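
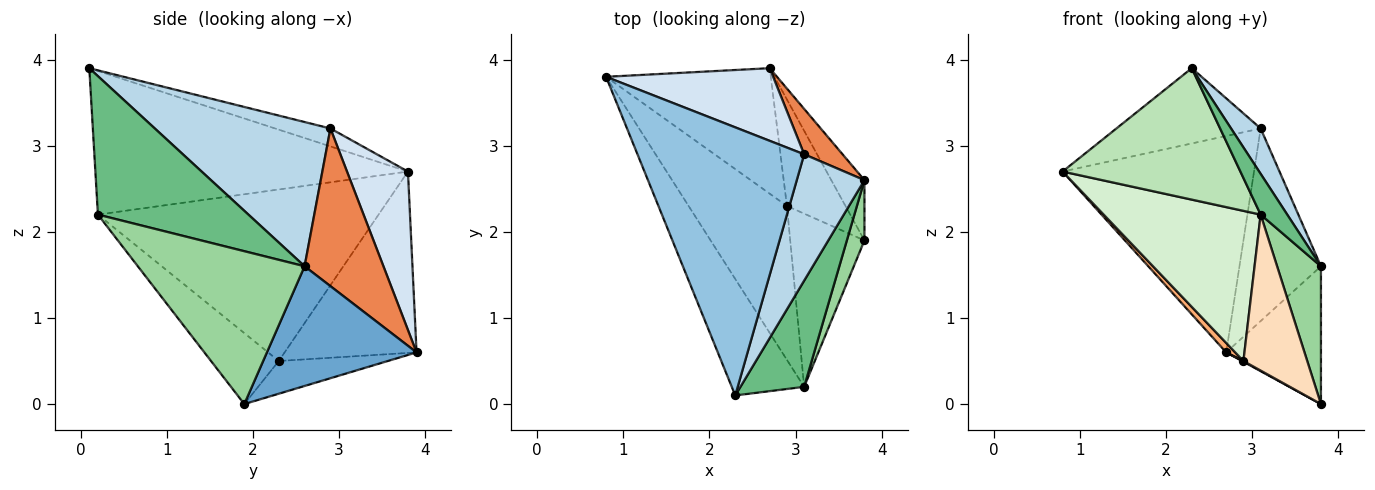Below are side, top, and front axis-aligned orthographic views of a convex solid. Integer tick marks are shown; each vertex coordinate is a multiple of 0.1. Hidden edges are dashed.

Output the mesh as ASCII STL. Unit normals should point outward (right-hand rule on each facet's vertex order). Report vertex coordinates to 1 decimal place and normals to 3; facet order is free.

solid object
 facet normal 0.823 0.521 -0.228
  outer loop
   vertex 2.7 3.9 0.6
   vertex 3.8 2.6 1.6
   vertex 3.8 1.9 0.0
  endloop
 endfacet
 facet normal -0.103 0.269 0.958
  outer loop
   vertex 3.1 2.9 3.2
   vertex 0.8 3.8 2.7
   vertex 2.3 0.1 3.9
  endloop
 endfacet
 facet normal 0.895 -0.151 0.420
  outer loop
   vertex 3.1 2.9 3.2
   vertex 2.3 0.1 3.9
   vertex 3.8 2.6 1.6
  endloop
 endfacet
 facet normal 0.289 0.908 0.305
  outer loop
   vertex 3.1 2.9 3.2
   vertex 2.7 3.9 0.6
   vertex 0.8 3.8 2.7
  endloop
 endfacet
 facet normal 0.686 0.709 0.167
  outer loop
   vertex 3.1 2.9 3.2
   vertex 3.8 2.6 1.6
   vertex 2.7 3.9 0.6
  endloop
 endfacet
 facet normal -0.739 -0.050 -0.671
  outer loop
   vertex 2.9 2.3 0.5
   vertex 0.8 3.8 2.7
   vertex 2.7 3.9 0.6
  endloop
 endfacet
 facet normal -0.488 -0.006 -0.873
  outer loop
   vertex 2.9 2.3 0.5
   vertex 2.7 3.9 0.6
   vertex 3.8 1.9 0.0
  endloop
 endfacet
 facet normal -0.579 -0.546 -0.606
  outer loop
   vertex 3.1 0.2 2.2
   vertex 2.9 2.3 0.5
   vertex 3.8 1.9 0.0
  endloop
 endfacet
 facet normal 0.897 -0.158 0.413
  outer loop
   vertex 3.1 0.2 2.2
   vertex 3.8 2.6 1.6
   vertex 2.3 0.1 3.9
  endloop
 endfacet
 facet normal 0.961 -0.253 0.111
  outer loop
   vertex 3.1 0.2 2.2
   vertex 3.8 1.9 0.0
   vertex 3.8 2.6 1.6
  endloop
 endfacet
 facet normal -0.796 -0.453 -0.401
  outer loop
   vertex 3.1 0.2 2.2
   vertex 2.3 0.1 3.9
   vertex 0.8 3.8 2.7
  endloop
 endfacet
 facet normal -0.781 -0.437 -0.447
  outer loop
   vertex 3.1 0.2 2.2
   vertex 0.8 3.8 2.7
   vertex 2.9 2.3 0.5
  endloop
 endfacet
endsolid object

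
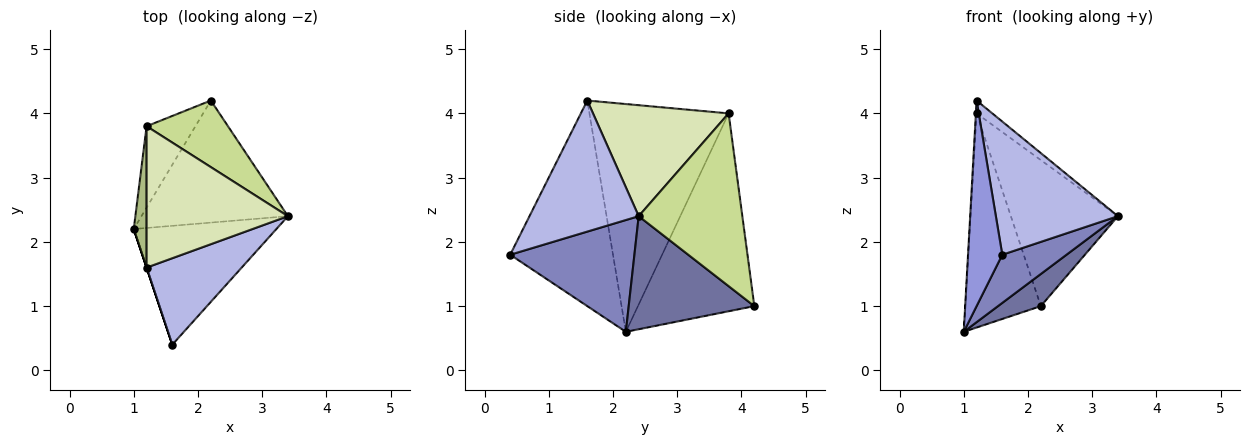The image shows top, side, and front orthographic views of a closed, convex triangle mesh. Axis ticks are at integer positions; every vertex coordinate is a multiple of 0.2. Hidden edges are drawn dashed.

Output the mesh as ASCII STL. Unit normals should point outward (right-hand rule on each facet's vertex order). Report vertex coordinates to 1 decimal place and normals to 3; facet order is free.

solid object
 facet normal 0.598 -0.204 -0.775
  outer loop
   vertex 2.2 4.2 1.0
   vertex 3.4 2.4 2.4
   vertex 1.0 2.2 0.6
  endloop
 endfacet
 facet normal 0.588 -0.304 -0.750
  outer loop
   vertex 1.6 0.4 1.8
   vertex 1.0 2.2 0.6
   vertex 3.4 2.4 2.4
  endloop
 endfacet
 facet normal -0.949 -0.316 0.000
  outer loop
   vertex 1.6 0.4 1.8
   vertex 1.2 1.6 4.2
   vertex 1.0 2.2 0.6
  endloop
 endfacet
 facet normal 0.600 -0.671 0.435
  outer loop
   vertex 1.6 0.4 1.8
   vertex 3.4 2.4 2.4
   vertex 1.2 1.6 4.2
  endloop
 endfacet
 facet normal -0.821 0.533 -0.203
  outer loop
   vertex 1.2 3.8 4.0
   vertex 2.2 4.2 1.0
   vertex 1.0 2.2 0.6
  endloop
 endfacet
 facet normal -0.998 0.005 0.056
  outer loop
   vertex 1.2 3.8 4.0
   vertex 1.0 2.2 0.6
   vertex 1.2 1.6 4.2
  endloop
 endfacet
 facet normal 0.661 0.683 0.311
  outer loop
   vertex 1.2 3.8 4.0
   vertex 3.4 2.4 2.4
   vertex 2.2 4.2 1.0
  endloop
 endfacet
 facet normal 0.616 0.071 0.785
  outer loop
   vertex 1.2 3.8 4.0
   vertex 1.2 1.6 4.2
   vertex 3.4 2.4 2.4
  endloop
 endfacet
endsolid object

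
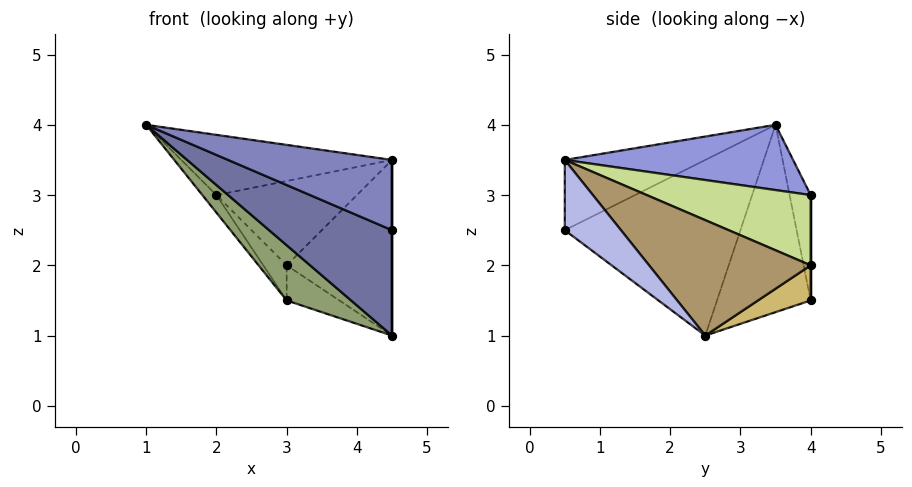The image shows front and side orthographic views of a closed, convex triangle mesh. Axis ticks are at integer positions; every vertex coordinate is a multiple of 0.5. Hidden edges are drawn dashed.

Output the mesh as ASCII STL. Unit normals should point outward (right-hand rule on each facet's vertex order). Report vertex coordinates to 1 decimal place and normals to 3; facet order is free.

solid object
 facet normal -0.651 -0.456 -0.607
  outer loop
   vertex 4.5 0.5 2.5
   vertex 1.0 3.5 4.0
   vertex 4.5 2.5 1.0
  endloop
 endfacet
 facet normal -0.651 -0.759 0.000
  outer loop
   vertex 4.5 0.5 3.5
   vertex 1.0 3.5 4.0
   vertex 4.5 0.5 2.5
  endloop
 endfacet
 facet normal 0.501 0.462 0.732
  outer loop
   vertex 4.5 0.5 3.5
   vertex 2.0 4.0 3.0
   vertex 1.0 3.5 4.0
  endloop
 endfacet
 facet normal 1.000 0.000 0.000
  outer loop
   vertex 4.5 0.5 3.5
   vertex 4.5 0.5 2.5
   vertex 4.5 2.5 1.0
  endloop
 endfacet
 facet normal -0.652 -0.448 -0.611
  outer loop
   vertex 3.0 4.0 1.5
   vertex 4.5 2.5 1.0
   vertex 1.0 3.5 4.0
  endloop
 endfacet
 facet normal -0.728 0.485 -0.485
  outer loop
   vertex 3.0 4.0 1.5
   vertex 1.0 3.5 4.0
   vertex 2.0 4.0 3.0
  endloop
 endfacet
 facet normal 0.605 0.518 0.605
  outer loop
   vertex 3.0 4.0 2.0
   vertex 2.0 4.0 3.0
   vertex 4.5 0.5 3.5
  endloop
 endfacet
 facet normal 0.000 1.000 0.000
  outer loop
   vertex 3.0 4.0 2.0
   vertex 3.0 4.0 1.5
   vertex 2.0 4.0 3.0
  endloop
 endfacet
 facet normal 0.768 0.501 0.400
  outer loop
   vertex 3.0 4.0 2.0
   vertex 4.5 0.5 3.5
   vertex 4.5 2.5 1.0
  endloop
 endfacet
 facet normal 0.707 0.707 0.000
  outer loop
   vertex 3.0 4.0 2.0
   vertex 4.5 2.5 1.0
   vertex 3.0 4.0 1.5
  endloop
 endfacet
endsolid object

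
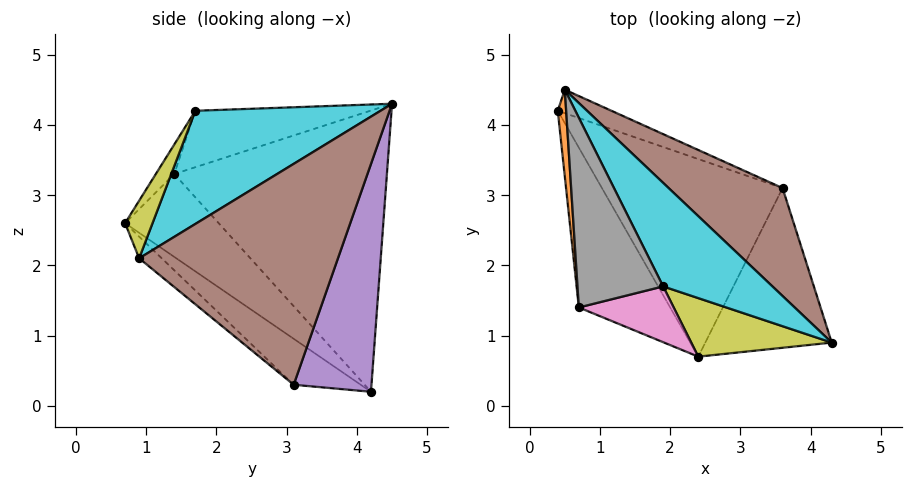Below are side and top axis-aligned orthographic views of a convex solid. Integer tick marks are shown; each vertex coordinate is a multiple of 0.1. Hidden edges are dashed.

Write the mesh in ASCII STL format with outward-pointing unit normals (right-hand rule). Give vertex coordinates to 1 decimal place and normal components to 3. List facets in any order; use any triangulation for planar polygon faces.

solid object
 facet normal -0.502 -0.666 -0.553
  outer loop
   vertex 0.7 1.4 3.3
   vertex 0.4 4.2 0.2
   vertex 2.4 0.7 2.6
  endloop
 endfacet
 facet normal -0.997 -0.074 0.030
  outer loop
   vertex 0.7 1.4 3.3
   vertex 0.5 4.5 4.3
   vertex 0.4 4.2 0.2
  endloop
 endfacet
 facet normal -0.192 -0.627 -0.755
  outer loop
   vertex 3.6 3.1 0.3
   vertex 2.4 0.7 2.6
   vertex 0.4 4.2 0.2
  endloop
 endfacet
 facet normal -0.128 -0.652 -0.747
  outer loop
   vertex 3.6 3.1 0.3
   vertex 4.3 0.9 2.1
   vertex 2.4 0.7 2.6
  endloop
 endfacet
 facet normal 0.326 0.942 -0.077
  outer loop
   vertex 3.6 3.1 0.3
   vertex 0.4 4.2 0.2
   vertex 0.5 4.5 4.3
  endloop
 endfacet
 facet normal 0.742 0.550 0.383
  outer loop
   vertex 3.6 3.1 0.3
   vertex 0.5 4.5 4.3
   vertex 4.3 0.9 2.1
  endloop
 endfacet
 facet normal -0.152 -0.859 0.489
  outer loop
   vertex 1.9 1.7 4.2
   vertex 0.7 1.4 3.3
   vertex 2.4 0.7 2.6
  endloop
 endfacet
 facet normal -0.526 -0.292 0.799
  outer loop
   vertex 1.9 1.7 4.2
   vertex 0.5 4.5 4.3
   vertex 0.7 1.4 3.3
  endloop
 endfacet
 facet normal 0.232 -0.791 0.567
  outer loop
   vertex 1.9 1.7 4.2
   vertex 2.4 0.7 2.6
   vertex 4.3 0.9 2.1
  endloop
 endfacet
 facet normal 0.682 0.318 0.659
  outer loop
   vertex 1.9 1.7 4.2
   vertex 4.3 0.9 2.1
   vertex 0.5 4.5 4.3
  endloop
 endfacet
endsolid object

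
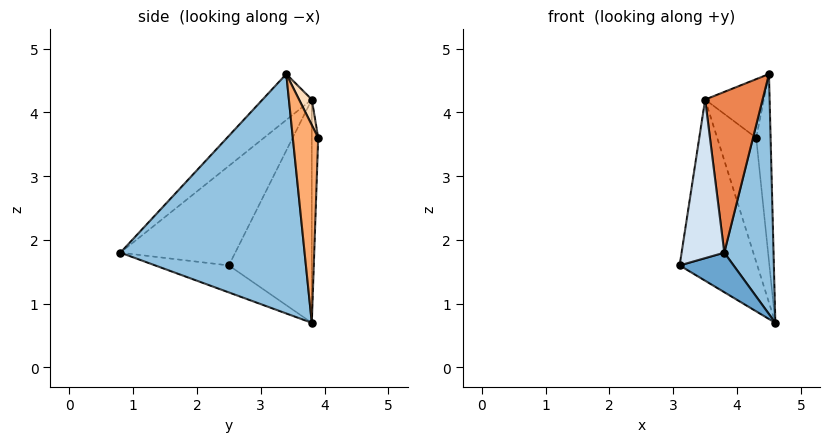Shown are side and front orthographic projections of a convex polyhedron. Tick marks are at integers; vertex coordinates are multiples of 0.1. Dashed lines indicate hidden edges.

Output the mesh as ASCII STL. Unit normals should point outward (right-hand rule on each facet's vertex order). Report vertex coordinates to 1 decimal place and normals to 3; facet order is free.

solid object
 facet normal -0.334 -0.245 -0.910
  outer loop
   vertex 3.8 0.8 1.8
   vertex 3.1 2.5 1.6
   vertex 4.6 3.8 0.7
  endloop
 endfacet
 facet normal 0.966 -0.258 -0.002
  outer loop
   vertex 4.5 3.4 4.6
   vertex 3.8 0.8 1.8
   vertex 4.6 3.8 0.7
  endloop
 endfacet
 facet normal -0.712 0.666 -0.224
  outer loop
   vertex 3.5 3.8 4.2
   vertex 4.6 3.8 0.7
   vertex 3.1 2.5 1.6
  endloop
 endfacet
 facet normal -0.893 -0.332 0.303
  outer loop
   vertex 3.5 3.8 4.2
   vertex 3.1 2.5 1.6
   vertex 3.8 0.8 1.8
  endloop
 endfacet
 facet normal -0.492 -0.573 0.655
  outer loop
   vertex 3.5 3.8 4.2
   vertex 3.8 0.8 1.8
   vertex 4.5 3.4 4.6
  endloop
 endfacet
 facet normal 0.867 0.492 0.073
  outer loop
   vertex 4.3 3.9 3.6
   vertex 4.5 3.4 4.6
   vertex 4.6 3.8 0.7
  endloop
 endfacet
 facet normal -0.161 0.986 -0.051
  outer loop
   vertex 4.3 3.9 3.6
   vertex 4.6 3.8 0.7
   vertex 3.5 3.8 4.2
  endloop
 endfacet
 facet normal 0.194 0.892 0.407
  outer loop
   vertex 4.3 3.9 3.6
   vertex 3.5 3.8 4.2
   vertex 4.5 3.4 4.6
  endloop
 endfacet
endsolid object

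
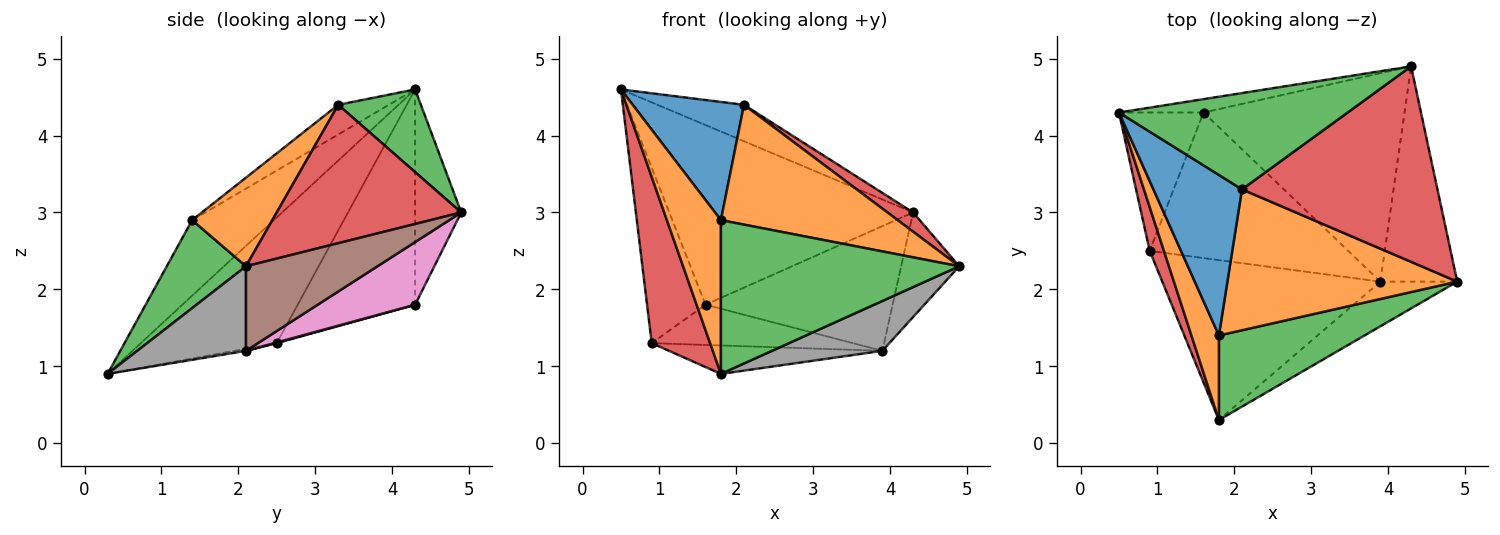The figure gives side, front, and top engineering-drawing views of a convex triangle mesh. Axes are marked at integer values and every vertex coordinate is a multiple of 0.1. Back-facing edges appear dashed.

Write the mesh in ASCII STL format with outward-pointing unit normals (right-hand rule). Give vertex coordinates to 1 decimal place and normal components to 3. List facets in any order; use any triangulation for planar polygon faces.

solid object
 facet normal -0.185 0.980 -0.073
  outer loop
   vertex 1.6 4.3 1.8
   vertex 0.5 4.3 4.6
   vertex 4.3 4.9 3.0
  endloop
 endfacet
 facet normal -0.798 -0.528 0.290
  outer loop
   vertex 1.8 1.4 2.9
   vertex 0.5 4.3 4.6
   vertex 1.8 0.3 0.9
  endloop
 endfacet
 facet normal 0.280 -0.841 0.463
  outer loop
   vertex 1.8 1.4 2.9
   vertex 1.8 0.3 0.9
   vertex 4.9 2.1 2.3
  endloop
 endfacet
 facet normal -0.914 -0.393 0.103
  outer loop
   vertex 0.9 2.5 1.3
   vertex 1.8 0.3 0.9
   vertex 0.5 4.3 4.6
  endloop
 endfacet
 facet normal -0.844 0.421 -0.332
  outer loop
   vertex 0.9 2.5 1.3
   vertex 0.5 4.3 4.6
   vertex 1.6 4.3 1.8
  endloop
 endfacet
 facet normal 0.703 0.311 -0.639
  outer loop
   vertex 3.9 2.1 1.2
   vertex 4.3 4.9 3.0
   vertex 4.9 2.1 2.3
  endloop
 endfacet
 facet normal 0.258 0.496 -0.829
  outer loop
   vertex 3.9 2.1 1.2
   vertex 1.6 4.3 1.8
   vertex 4.3 4.9 3.0
  endloop
 endfacet
 facet normal 0.592 -0.601 -0.538
  outer loop
   vertex 3.9 2.1 1.2
   vertex 4.9 2.1 2.3
   vertex 1.8 0.3 0.9
  endloop
 endfacet
 facet normal -0.009 0.175 -0.985
  outer loop
   vertex 3.9 2.1 1.2
   vertex 1.8 0.3 0.9
   vertex 0.9 2.5 1.3
  endloop
 endfacet
 facet normal 0.003 0.266 -0.964
  outer loop
   vertex 3.9 2.1 1.2
   vertex 0.9 2.5 1.3
   vertex 1.6 4.3 1.8
  endloop
 endfacet
 facet normal -0.261 -0.573 0.777
  outer loop
   vertex 2.1 3.3 4.4
   vertex 0.5 4.3 4.6
   vertex 1.8 1.4 2.9
  endloop
 endfacet
 facet normal 0.282 -0.622 0.731
  outer loop
   vertex 2.1 3.3 4.4
   vertex 1.8 1.4 2.9
   vertex 4.9 2.1 2.3
  endloop
 endfacet
 facet normal 0.320 0.335 0.886
  outer loop
   vertex 2.1 3.3 4.4
   vertex 4.3 4.9 3.0
   vertex 0.5 4.3 4.6
  endloop
 endfacet
 facet normal 0.576 -0.080 0.814
  outer loop
   vertex 2.1 3.3 4.4
   vertex 4.9 2.1 2.3
   vertex 4.3 4.9 3.0
  endloop
 endfacet
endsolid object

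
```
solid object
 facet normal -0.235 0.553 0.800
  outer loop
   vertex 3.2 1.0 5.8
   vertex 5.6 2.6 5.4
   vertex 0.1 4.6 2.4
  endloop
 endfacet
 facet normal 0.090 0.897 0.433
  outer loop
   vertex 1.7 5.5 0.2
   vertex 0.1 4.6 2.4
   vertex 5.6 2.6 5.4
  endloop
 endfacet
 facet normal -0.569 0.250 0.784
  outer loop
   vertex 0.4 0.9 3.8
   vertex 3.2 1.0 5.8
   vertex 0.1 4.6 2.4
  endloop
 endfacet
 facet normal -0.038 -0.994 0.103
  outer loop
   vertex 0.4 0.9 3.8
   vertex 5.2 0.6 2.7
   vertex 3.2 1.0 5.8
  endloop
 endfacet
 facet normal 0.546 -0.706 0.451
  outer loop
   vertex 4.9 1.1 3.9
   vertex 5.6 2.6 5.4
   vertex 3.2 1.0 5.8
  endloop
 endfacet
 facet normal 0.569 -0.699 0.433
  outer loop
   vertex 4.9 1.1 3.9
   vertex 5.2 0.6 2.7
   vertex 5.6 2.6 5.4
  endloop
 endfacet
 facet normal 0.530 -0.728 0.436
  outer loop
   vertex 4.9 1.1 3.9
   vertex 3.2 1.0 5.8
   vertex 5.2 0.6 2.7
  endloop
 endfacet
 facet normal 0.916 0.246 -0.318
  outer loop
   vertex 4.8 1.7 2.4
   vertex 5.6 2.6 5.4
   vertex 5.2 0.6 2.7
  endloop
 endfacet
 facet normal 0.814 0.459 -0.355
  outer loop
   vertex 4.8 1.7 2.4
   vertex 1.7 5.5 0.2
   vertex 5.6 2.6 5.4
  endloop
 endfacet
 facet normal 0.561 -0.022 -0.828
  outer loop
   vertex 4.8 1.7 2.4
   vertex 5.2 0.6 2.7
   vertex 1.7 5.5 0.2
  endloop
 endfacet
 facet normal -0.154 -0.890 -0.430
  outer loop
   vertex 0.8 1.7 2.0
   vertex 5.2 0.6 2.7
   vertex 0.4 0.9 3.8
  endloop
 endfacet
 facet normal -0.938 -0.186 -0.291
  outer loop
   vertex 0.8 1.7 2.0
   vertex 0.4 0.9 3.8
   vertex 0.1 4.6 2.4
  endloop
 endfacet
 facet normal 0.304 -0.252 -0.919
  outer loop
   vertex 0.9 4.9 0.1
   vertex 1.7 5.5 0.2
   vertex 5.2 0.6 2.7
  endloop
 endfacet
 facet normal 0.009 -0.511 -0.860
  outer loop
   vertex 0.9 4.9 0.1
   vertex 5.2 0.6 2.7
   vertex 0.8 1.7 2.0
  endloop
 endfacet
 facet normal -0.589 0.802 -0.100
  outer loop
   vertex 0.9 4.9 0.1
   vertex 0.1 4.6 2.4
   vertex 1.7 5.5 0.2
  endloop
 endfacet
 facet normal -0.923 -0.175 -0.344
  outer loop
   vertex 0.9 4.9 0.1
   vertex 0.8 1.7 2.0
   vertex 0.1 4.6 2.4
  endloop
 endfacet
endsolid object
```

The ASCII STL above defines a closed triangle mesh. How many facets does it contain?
16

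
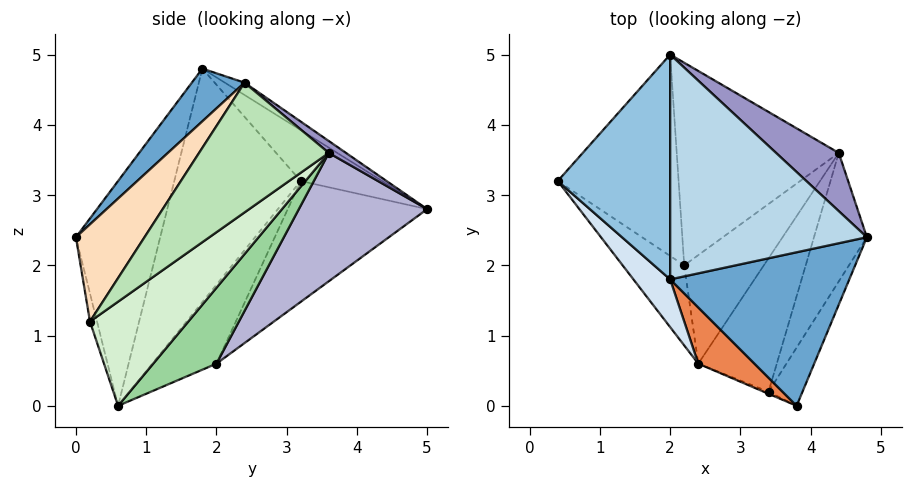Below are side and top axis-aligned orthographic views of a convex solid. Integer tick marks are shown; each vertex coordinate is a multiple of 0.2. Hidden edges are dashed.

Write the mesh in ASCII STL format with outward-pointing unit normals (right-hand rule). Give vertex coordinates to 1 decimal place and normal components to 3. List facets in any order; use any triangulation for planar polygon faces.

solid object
 facet normal 0.200 -0.706 0.679
  outer loop
   vertex 2.0 1.8 4.8
   vertex 3.8 0.0 2.4
   vertex 4.8 2.4 4.6
  endloop
 endfacet
 facet normal -0.359 0.495 0.792
  outer loop
   vertex 2.0 1.8 4.8
   vertex 2.0 5.0 2.8
   vertex 0.4 3.2 3.2
  endloop
 endfacet
 facet normal -0.053 0.529 0.847
  outer loop
   vertex 2.0 1.8 4.8
   vertex 4.8 2.4 4.6
   vertex 2.0 5.0 2.8
  endloop
 endfacet
 facet normal -0.716 -0.689 0.113
  outer loop
   vertex 2.0 1.8 4.8
   vertex 0.4 3.2 3.2
   vertex 2.4 0.6 0.0
  endloop
 endfacet
 facet normal -0.593 -0.791 0.148
  outer loop
   vertex 2.0 1.8 4.8
   vertex 2.4 0.6 0.0
   vertex 3.8 0.0 2.4
  endloop
 endfacet
 facet normal -0.640 0.426 -0.640
  outer loop
   vertex 2.2 2.0 0.6
   vertex 0.4 3.2 3.2
   vertex 2.0 5.0 2.8
  endloop
 endfacet
 facet normal -0.779 0.149 -0.609
  outer loop
   vertex 2.2 2.0 0.6
   vertex 2.4 0.6 0.0
   vertex 0.4 3.2 3.2
  endloop
 endfacet
 facet normal 0.940 -0.091 -0.328
  outer loop
   vertex 3.4 0.2 1.2
   vertex 4.8 2.4 4.6
   vertex 3.8 0.0 2.4
  endloop
 endfacet
 facet normal -0.316 -0.947 -0.053
  outer loop
   vertex 3.4 0.2 1.2
   vertex 3.8 0.0 2.4
   vertex 2.4 0.6 0.0
  endloop
 endfacet
 facet normal 0.639 0.378 -0.670
  outer loop
   vertex 4.4 3.6 3.6
   vertex 2.4 0.6 0.0
   vertex 2.2 2.0 0.6
  endloop
 endfacet
 facet normal 0.926 -0.006 -0.377
  outer loop
   vertex 4.4 3.6 3.6
   vertex 4.8 2.4 4.6
   vertex 3.4 0.2 1.2
  endloop
 endfacet
 facet normal 0.784 0.187 -0.591
  outer loop
   vertex 4.4 3.6 3.6
   vertex 3.4 0.2 1.2
   vertex 2.4 0.6 0.0
  endloop
 endfacet
 facet normal 0.140 0.661 0.737
  outer loop
   vertex 4.4 3.6 3.6
   vertex 2.0 5.0 2.8
   vertex 4.8 2.4 4.6
  endloop
 endfacet
 facet normal 0.529 0.525 -0.667
  outer loop
   vertex 4.4 3.6 3.6
   vertex 2.2 2.0 0.6
   vertex 2.0 5.0 2.8
  endloop
 endfacet
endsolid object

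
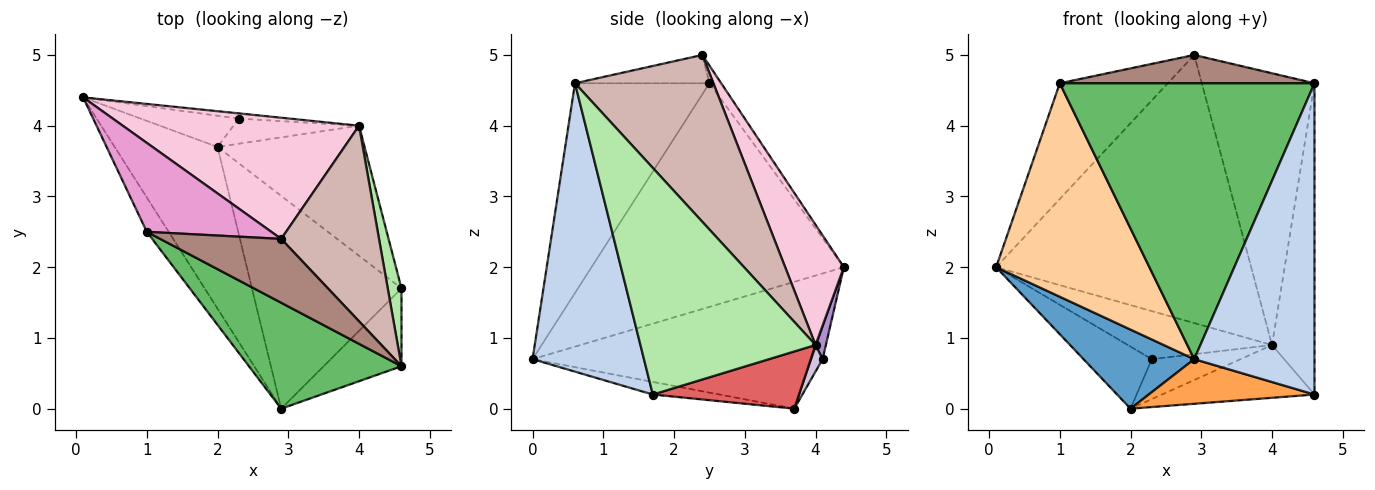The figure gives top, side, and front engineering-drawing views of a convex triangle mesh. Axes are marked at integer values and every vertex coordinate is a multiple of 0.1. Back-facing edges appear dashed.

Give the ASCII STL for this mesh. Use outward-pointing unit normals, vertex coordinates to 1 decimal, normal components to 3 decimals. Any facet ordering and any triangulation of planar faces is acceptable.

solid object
 facet normal -0.742 -0.294 -0.602
  outer loop
   vertex 2.0 3.7 0.0
   vertex 2.9 0.0 0.7
   vertex 0.1 4.4 2.0
  endloop
 endfacet
 facet normal 0.668 -0.722 -0.180
  outer loop
   vertex 4.6 1.7 0.2
   vertex 4.6 0.6 4.6
   vertex 2.9 0.0 0.7
  endloop
 endfacet
 facet normal -0.082 -0.205 -0.975
  outer loop
   vertex 4.6 1.7 0.2
   vertex 2.9 0.0 0.7
   vertex 2.0 3.7 0.0
  endloop
 endfacet
 facet normal -0.852 -0.517 -0.083
  outer loop
   vertex 1.0 2.5 4.6
   vertex 0.1 4.4 2.0
   vertex 2.9 0.0 0.7
  endloop
 endfacet
 facet normal -0.442 -0.837 0.321
  outer loop
   vertex 1.0 2.5 4.6
   vertex 2.9 0.0 0.7
   vertex 4.6 0.6 4.6
  endloop
 endfacet
 facet normal 0.970 0.235 0.059
  outer loop
   vertex 4.0 4.0 0.9
   vertex 4.6 0.6 4.6
   vertex 4.6 1.7 0.2
  endloop
 endfacet
 facet normal 0.339 0.354 -0.872
  outer loop
   vertex 4.0 4.0 0.9
   vertex 4.6 1.7 0.2
   vertex 2.0 3.7 0.0
  endloop
 endfacet
 facet normal -0.142 0.884 -0.445
  outer loop
   vertex 2.3 4.1 0.7
   vertex 2.0 3.7 0.0
   vertex 0.1 4.4 2.0
  endloop
 endfacet
 facet normal 0.071 0.992 -0.109
  outer loop
   vertex 2.3 4.1 0.7
   vertex 0.1 4.4 2.0
   vertex 4.0 4.0 0.9
  endloop
 endfacet
 facet normal 0.112 0.841 -0.529
  outer loop
   vertex 2.3 4.1 0.7
   vertex 4.0 4.0 0.9
   vertex 2.0 3.7 0.0
  endloop
 endfacet
 facet normal -0.209 -0.396 0.894
  outer loop
   vertex 2.9 2.4 5.0
   vertex 1.0 2.5 4.6
   vertex 4.6 0.6 4.6
  endloop
 endfacet
 facet normal 0.706 0.575 0.414
  outer loop
   vertex 2.9 2.4 5.0
   vertex 4.6 0.6 4.6
   vertex 4.0 4.0 0.9
  endloop
 endfacet
 facet normal -0.086 0.790 0.607
  outer loop
   vertex 2.9 2.4 5.0
   vertex 0.1 4.4 2.0
   vertex 1.0 2.5 4.6
  endloop
 endfacet
 facet normal 0.205 0.892 0.403
  outer loop
   vertex 2.9 2.4 5.0
   vertex 4.0 4.0 0.9
   vertex 0.1 4.4 2.0
  endloop
 endfacet
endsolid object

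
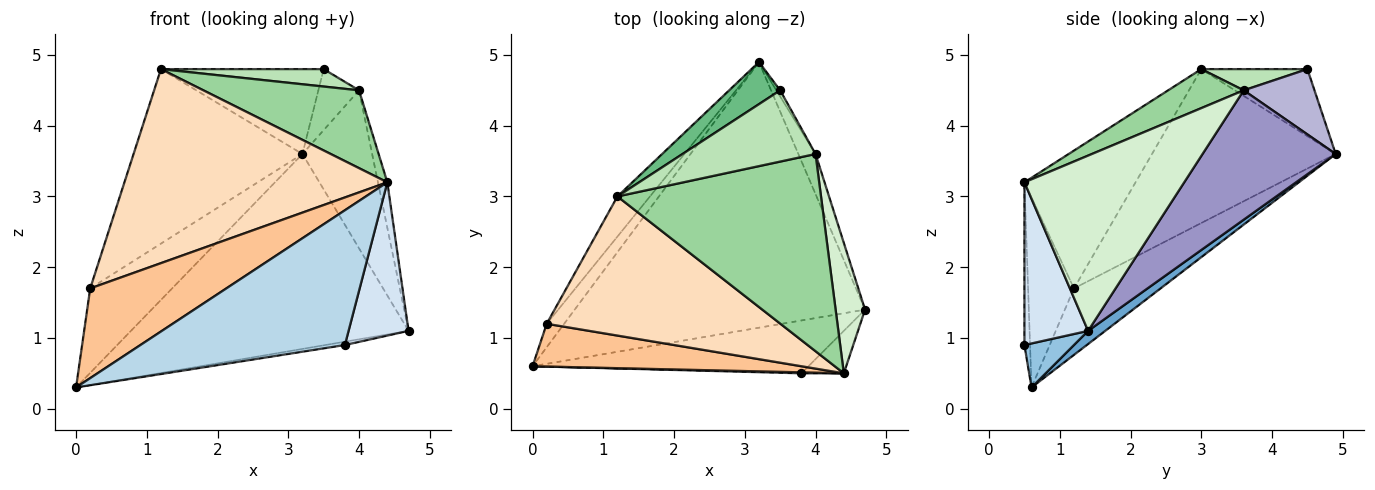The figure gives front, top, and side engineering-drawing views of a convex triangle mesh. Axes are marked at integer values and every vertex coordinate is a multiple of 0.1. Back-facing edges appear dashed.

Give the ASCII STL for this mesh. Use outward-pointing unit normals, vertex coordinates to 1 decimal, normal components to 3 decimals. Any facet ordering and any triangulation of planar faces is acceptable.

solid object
 facet normal 0.037 0.591 -0.806
  outer loop
   vertex 3.2 4.9 3.6
   vertex 4.7 1.4 1.1
   vertex 0.0 0.6 0.3
  endloop
 endfacet
 facet normal 0.157 0.062 -0.986
  outer loop
   vertex 3.8 0.5 0.9
   vertex 0.0 0.6 0.3
   vertex 4.7 1.4 1.1
  endloop
 endfacet
 facet normal -0.027 -1.000 0.007
  outer loop
   vertex 3.8 0.5 0.9
   vertex 4.4 0.5 3.2
   vertex 0.0 0.6 0.3
  endloop
 endfacet
 facet normal 0.715 -0.674 -0.187
  outer loop
   vertex 3.8 0.5 0.9
   vertex 4.7 1.4 1.1
   vertex 4.4 0.5 3.2
  endloop
 endfacet
 facet normal -0.714 0.675 -0.187
  outer loop
   vertex 0.2 1.2 1.7
   vertex 3.2 4.9 3.6
   vertex 0.0 0.6 0.3
  endloop
 endfacet
 facet normal -0.727 0.669 -0.154
  outer loop
   vertex 0.2 1.2 1.7
   vertex 1.2 3.0 4.8
   vertex 3.2 4.9 3.6
  endloop
 endfacet
 facet normal -0.291 -0.864 0.412
  outer loop
   vertex 0.2 1.2 1.7
   vertex 0.0 0.6 0.3
   vertex 4.4 0.5 3.2
  endloop
 endfacet
 facet normal -0.325 -0.769 0.551
  outer loop
   vertex 0.2 1.2 1.7
   vertex 4.4 0.5 3.2
   vertex 1.2 3.0 4.8
  endloop
 endfacet
 facet normal -0.504 0.773 0.384
  outer loop
   vertex 3.5 4.5 4.8
   vertex 3.2 4.9 3.6
   vertex 1.2 3.0 4.8
  endloop
 endfacet
 facet normal 0.176 -0.361 0.916
  outer loop
   vertex 4.0 3.6 4.5
   vertex 1.2 3.0 4.8
   vertex 4.4 0.5 3.2
  endloop
 endfacet
 facet normal 0.153 -0.235 0.960
  outer loop
   vertex 4.0 3.6 4.5
   vertex 3.5 4.5 4.8
   vertex 1.2 3.0 4.8
  endloop
 endfacet
 facet normal 0.985 0.058 0.165
  outer loop
   vertex 4.0 3.6 4.5
   vertex 4.4 0.5 3.2
   vertex 4.7 1.4 1.1
  endloop
 endfacet
 facet normal 0.880 0.461 -0.117
  outer loop
   vertex 4.0 3.6 4.5
   vertex 4.7 1.4 1.1
   vertex 3.2 4.9 3.6
  endloop
 endfacet
 facet normal 0.866 0.498 -0.051
  outer loop
   vertex 4.0 3.6 4.5
   vertex 3.2 4.9 3.6
   vertex 3.5 4.5 4.8
  endloop
 endfacet
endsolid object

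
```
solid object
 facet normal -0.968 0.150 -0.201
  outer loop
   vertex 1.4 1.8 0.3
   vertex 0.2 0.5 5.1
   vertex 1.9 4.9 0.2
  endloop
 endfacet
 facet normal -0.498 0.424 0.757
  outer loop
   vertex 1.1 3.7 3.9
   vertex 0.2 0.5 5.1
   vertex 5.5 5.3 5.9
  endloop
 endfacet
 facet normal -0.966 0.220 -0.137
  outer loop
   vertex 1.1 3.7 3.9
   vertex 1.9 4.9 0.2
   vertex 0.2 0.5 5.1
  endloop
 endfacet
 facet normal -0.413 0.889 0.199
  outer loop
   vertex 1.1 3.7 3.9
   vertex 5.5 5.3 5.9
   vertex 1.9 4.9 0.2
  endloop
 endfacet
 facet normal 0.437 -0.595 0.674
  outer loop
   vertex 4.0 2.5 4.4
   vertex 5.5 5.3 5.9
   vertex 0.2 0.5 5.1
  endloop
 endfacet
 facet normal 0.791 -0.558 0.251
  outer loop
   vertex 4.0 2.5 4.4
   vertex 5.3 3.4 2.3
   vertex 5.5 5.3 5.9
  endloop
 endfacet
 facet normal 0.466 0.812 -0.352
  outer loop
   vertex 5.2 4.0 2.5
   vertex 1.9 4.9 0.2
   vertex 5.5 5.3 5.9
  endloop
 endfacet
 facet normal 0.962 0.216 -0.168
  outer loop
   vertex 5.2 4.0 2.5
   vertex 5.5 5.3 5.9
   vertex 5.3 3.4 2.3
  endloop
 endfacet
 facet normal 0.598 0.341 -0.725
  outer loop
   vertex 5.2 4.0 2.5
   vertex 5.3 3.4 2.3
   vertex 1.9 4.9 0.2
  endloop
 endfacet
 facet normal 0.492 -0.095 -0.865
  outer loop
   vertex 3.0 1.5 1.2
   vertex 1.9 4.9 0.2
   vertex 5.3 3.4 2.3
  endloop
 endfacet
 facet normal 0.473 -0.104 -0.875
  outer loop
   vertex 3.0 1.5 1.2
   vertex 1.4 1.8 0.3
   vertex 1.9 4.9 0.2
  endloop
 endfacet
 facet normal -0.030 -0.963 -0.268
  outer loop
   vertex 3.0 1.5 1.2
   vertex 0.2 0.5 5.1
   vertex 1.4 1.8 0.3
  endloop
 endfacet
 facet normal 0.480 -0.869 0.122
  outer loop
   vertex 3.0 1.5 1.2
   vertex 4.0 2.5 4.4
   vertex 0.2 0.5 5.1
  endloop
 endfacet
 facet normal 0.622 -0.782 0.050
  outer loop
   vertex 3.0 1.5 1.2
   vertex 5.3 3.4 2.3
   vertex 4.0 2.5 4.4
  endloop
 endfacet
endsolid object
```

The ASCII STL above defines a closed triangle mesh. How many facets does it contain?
14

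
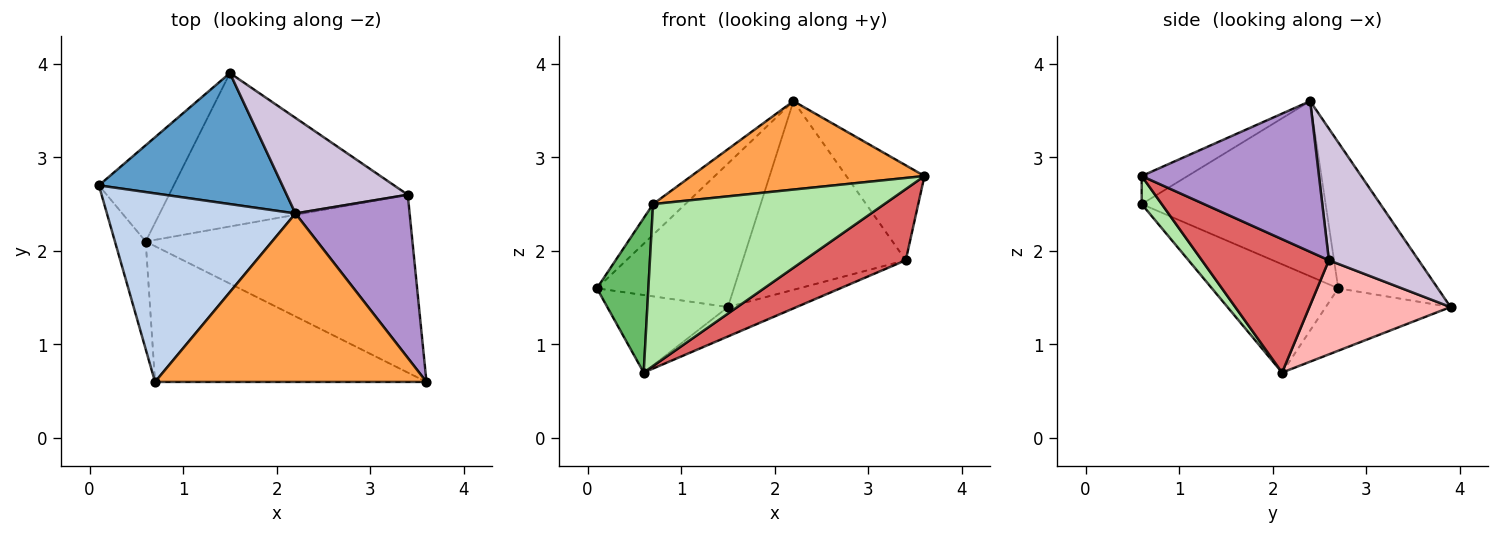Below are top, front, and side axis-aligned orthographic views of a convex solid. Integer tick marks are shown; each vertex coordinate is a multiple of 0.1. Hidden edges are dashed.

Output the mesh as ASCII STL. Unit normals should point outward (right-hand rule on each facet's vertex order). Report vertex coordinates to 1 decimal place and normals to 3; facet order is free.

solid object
 facet normal -0.473 0.651 0.594
  outer loop
   vertex 2.2 2.4 3.6
   vertex 1.5 3.9 1.4
   vertex 0.1 2.7 1.6
  endloop
 endfacet
 facet normal -0.676 0.119 0.727
  outer loop
   vertex 0.7 0.6 2.5
   vertex 2.2 2.4 3.6
   vertex 0.1 2.7 1.6
  endloop
 endfacet
 facet normal -0.091 -0.463 0.882
  outer loop
   vertex 0.7 0.6 2.5
   vertex 3.6 0.6 2.8
   vertex 2.2 2.4 3.6
  endloop
 endfacet
 facet normal -0.544 0.526 -0.653
  outer loop
   vertex 0.6 2.1 0.7
   vertex 0.1 2.7 1.6
   vertex 1.5 3.9 1.4
  endloop
 endfacet
 facet normal -0.896 -0.365 -0.254
  outer loop
   vertex 0.6 2.1 0.7
   vertex 0.7 0.6 2.5
   vertex 0.1 2.7 1.6
  endloop
 endfacet
 facet normal 0.066 -0.765 -0.641
  outer loop
   vertex 0.6 2.1 0.7
   vertex 3.6 0.6 2.8
   vertex 0.7 0.6 2.5
  endloop
 endfacet
 facet normal 0.421 -0.337 -0.842
  outer loop
   vertex 3.4 2.6 1.9
   vertex 3.6 0.6 2.8
   vertex 0.6 2.1 0.7
  endloop
 endfacet
 facet normal 0.361 0.176 -0.916
  outer loop
   vertex 3.4 2.6 1.9
   vertex 0.6 2.1 0.7
   vertex 1.5 3.9 1.4
  endloop
 endfacet
 facet normal 0.752 0.332 0.570
  outer loop
   vertex 3.4 2.6 1.9
   vertex 2.2 2.4 3.6
   vertex 3.6 0.6 2.8
  endloop
 endfacet
 facet normal 0.441 0.801 0.406
  outer loop
   vertex 3.4 2.6 1.9
   vertex 1.5 3.9 1.4
   vertex 2.2 2.4 3.6
  endloop
 endfacet
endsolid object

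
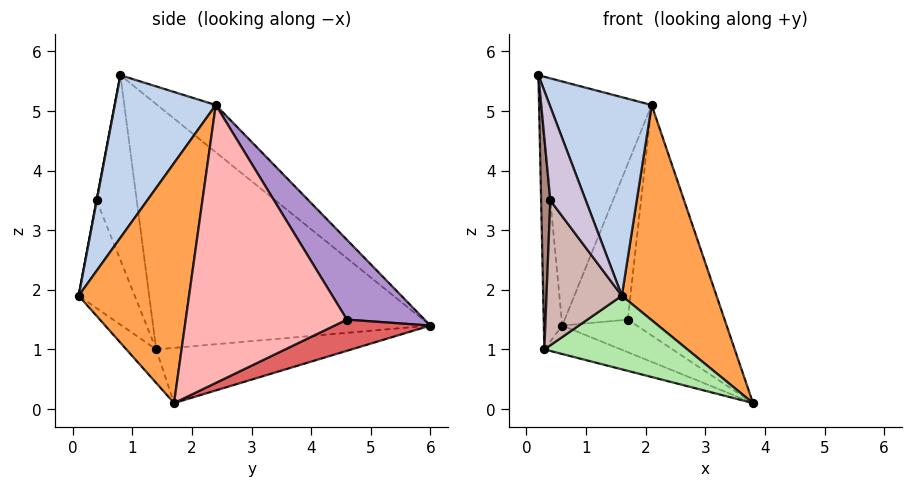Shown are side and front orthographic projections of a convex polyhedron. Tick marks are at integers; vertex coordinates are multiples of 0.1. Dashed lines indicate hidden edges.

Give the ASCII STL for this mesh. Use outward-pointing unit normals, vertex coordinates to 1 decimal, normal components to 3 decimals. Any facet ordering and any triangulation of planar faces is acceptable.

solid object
 facet normal -0.323 0.610 0.724
  outer loop
   vertex 2.1 2.4 5.1
   vertex 0.6 6.0 1.4
   vertex 0.2 0.8 5.6
  endloop
 endfacet
 facet normal 0.653 -0.659 0.372
  outer loop
   vertex 2.1 2.4 5.1
   vertex 0.2 0.8 5.6
   vertex 1.6 0.1 1.9
  endloop
 endfacet
 facet normal 0.717 -0.615 0.330
  outer loop
   vertex 2.1 2.4 5.1
   vertex 1.6 0.1 1.9
   vertex 3.8 1.7 0.1
  endloop
 endfacet
 facet normal -0.998 0.066 -0.013
  outer loop
   vertex 0.3 1.4 1.0
   vertex 0.2 0.8 5.6
   vertex 0.6 6.0 1.4
  endloop
 endfacet
 facet normal -0.256 0.100 -0.962
  outer loop
   vertex 0.3 1.4 1.0
   vertex 0.6 6.0 1.4
   vertex 3.8 1.7 0.1
  endloop
 endfacet
 facet normal -0.136 -0.652 -0.746
  outer loop
   vertex 0.3 1.4 1.0
   vertex 3.8 1.7 0.1
   vertex 1.6 0.1 1.9
  endloop
 endfacet
 facet normal 0.786 0.612 -0.087
  outer loop
   vertex 1.7 4.6 1.5
   vertex 3.8 1.7 0.1
   vertex 0.6 6.0 1.4
  endloop
 endfacet
 facet normal 0.837 0.503 0.214
  outer loop
   vertex 1.7 4.6 1.5
   vertex 2.1 2.4 5.1
   vertex 3.8 1.7 0.1
  endloop
 endfacet
 facet normal 0.743 0.604 0.287
  outer loop
   vertex 1.7 4.6 1.5
   vertex 0.6 6.0 1.4
   vertex 2.1 2.4 5.1
  endloop
 endfacet
 facet normal 0.004 -0.982 0.188
  outer loop
   vertex 0.4 0.4 3.5
   vertex 1.6 0.1 1.9
   vertex 0.2 0.8 5.6
  endloop
 endfacet
 facet normal -0.974 -0.223 -0.050
  outer loop
   vertex 0.4 0.4 3.5
   vertex 0.2 0.8 5.6
   vertex 0.3 1.4 1.0
  endloop
 endfacet
 facet normal -0.572 -0.769 -0.285
  outer loop
   vertex 0.4 0.4 3.5
   vertex 0.3 1.4 1.0
   vertex 1.6 0.1 1.9
  endloop
 endfacet
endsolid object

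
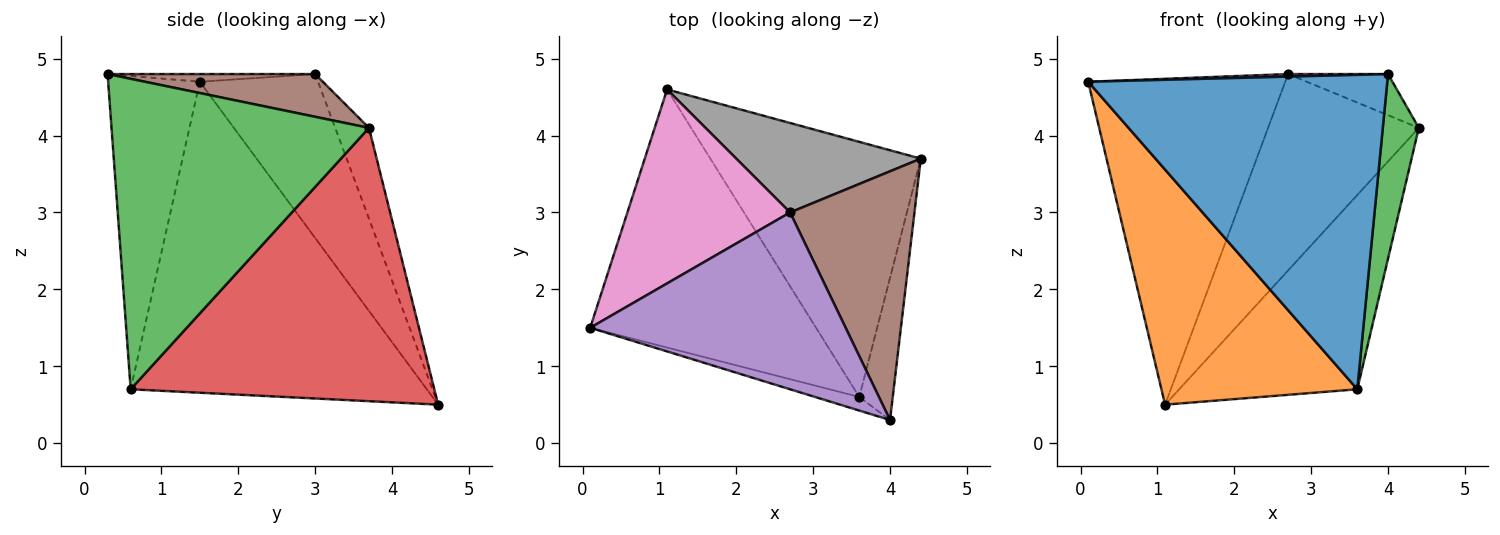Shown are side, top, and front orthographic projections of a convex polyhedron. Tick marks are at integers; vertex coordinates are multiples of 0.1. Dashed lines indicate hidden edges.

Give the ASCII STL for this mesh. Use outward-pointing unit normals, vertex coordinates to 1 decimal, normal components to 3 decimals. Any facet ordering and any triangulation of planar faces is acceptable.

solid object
 facet normal -0.293 -0.955 -0.041
  outer loop
   vertex 3.6 0.6 0.7
   vertex 4.0 0.3 4.8
   vertex 0.1 1.5 4.7
  endloop
 endfacet
 facet normal -0.713 -0.472 -0.518
  outer loop
   vertex 3.6 0.6 0.7
   vertex 0.1 1.5 4.7
   vertex 1.1 4.6 0.5
  endloop
 endfacet
 facet normal 0.985 -0.138 -0.106
  outer loop
   vertex 3.6 0.6 0.7
   vertex 4.4 3.7 4.1
   vertex 4.0 0.3 4.8
  endloop
 endfacet
 facet normal 0.719 0.421 -0.553
  outer loop
   vertex 3.6 0.6 0.7
   vertex 1.1 4.6 0.5
   vertex 4.4 3.7 4.1
  endloop
 endfacet
 facet normal -0.030 -0.014 0.999
  outer loop
   vertex 2.7 3.0 4.8
   vertex 0.1 1.5 4.7
   vertex 4.0 0.3 4.8
  endloop
 endfacet
 facet normal 0.321 0.155 0.934
  outer loop
   vertex 2.7 3.0 4.8
   vertex 4.0 0.3 4.8
   vertex 4.4 3.7 4.1
  endloop
 endfacet
 facet normal -0.458 0.764 0.455
  outer loop
   vertex 2.7 3.0 4.8
   vertex 1.1 4.6 0.5
   vertex 0.1 1.5 4.7
  endloop
 endfacet
 facet normal -0.200 0.892 0.406
  outer loop
   vertex 2.7 3.0 4.8
   vertex 4.4 3.7 4.1
   vertex 1.1 4.6 0.5
  endloop
 endfacet
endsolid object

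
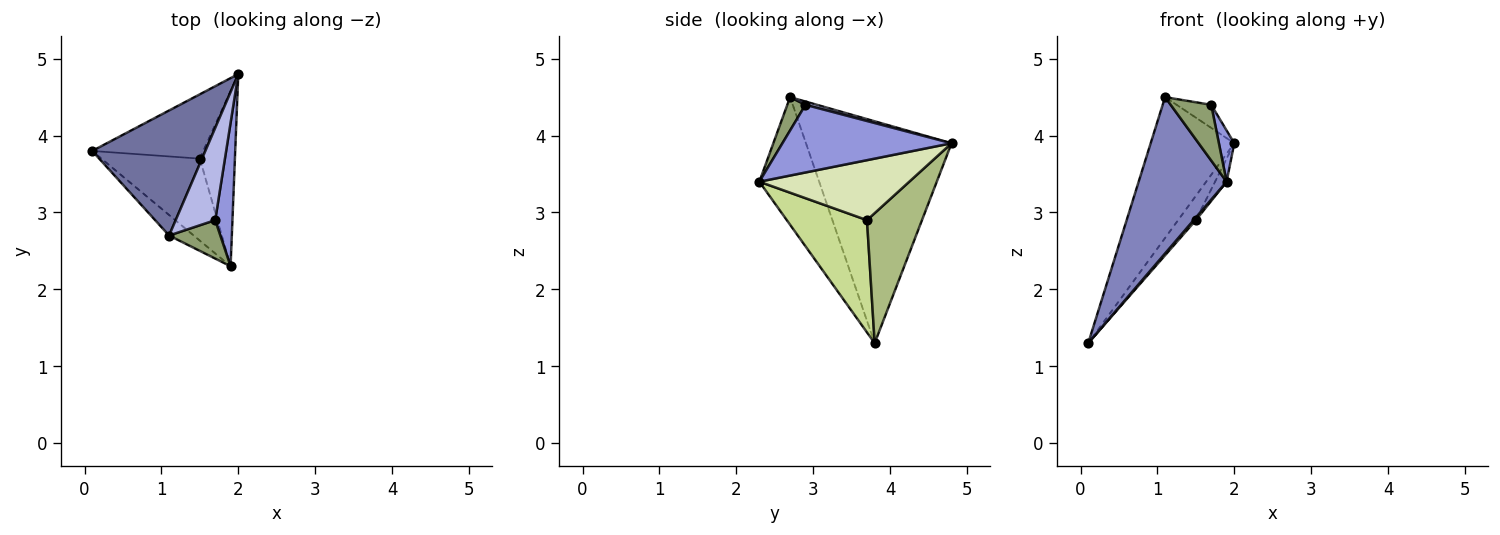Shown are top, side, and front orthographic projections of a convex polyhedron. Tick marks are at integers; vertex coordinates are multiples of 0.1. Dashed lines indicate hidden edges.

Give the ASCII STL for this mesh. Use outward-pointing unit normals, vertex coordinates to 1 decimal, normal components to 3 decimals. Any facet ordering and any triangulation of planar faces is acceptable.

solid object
 facet normal -0.793 0.455 0.404
  outer loop
   vertex 1.1 2.7 4.5
   vertex 2.0 4.8 3.9
   vertex 0.1 3.8 1.3
  endloop
 endfacet
 facet normal -0.559 -0.822 -0.108
  outer loop
   vertex 1.1 2.7 4.5
   vertex 0.1 3.8 1.3
   vertex 1.9 2.3 3.4
  endloop
 endfacet
 facet normal 0.965 -0.088 0.246
  outer loop
   vertex 1.7 2.9 4.4
   vertex 1.9 2.3 3.4
   vertex 2.0 4.8 3.9
  endloop
 endfacet
 facet normal 0.081 0.242 0.967
  outer loop
   vertex 1.7 2.9 4.4
   vertex 2.0 4.8 3.9
   vertex 1.1 2.7 4.5
  endloop
 endfacet
 facet normal 0.346 -0.772 0.533
  outer loop
   vertex 1.7 2.9 4.4
   vertex 1.1 2.7 4.5
   vertex 1.9 2.3 3.4
  endloop
 endfacet
 facet normal 0.738 0.238 -0.631
  outer loop
   vertex 1.5 3.7 2.9
   vertex 0.1 3.8 1.3
   vertex 2.0 4.8 3.9
  endloop
 endfacet
 facet normal 0.752 -0.021 -0.659
  outer loop
   vertex 1.5 3.7 2.9
   vertex 1.9 2.3 3.4
   vertex 0.1 3.8 1.3
  endloop
 endfacet
 facet normal 0.861 0.066 -0.504
  outer loop
   vertex 1.5 3.7 2.9
   vertex 2.0 4.8 3.9
   vertex 1.9 2.3 3.4
  endloop
 endfacet
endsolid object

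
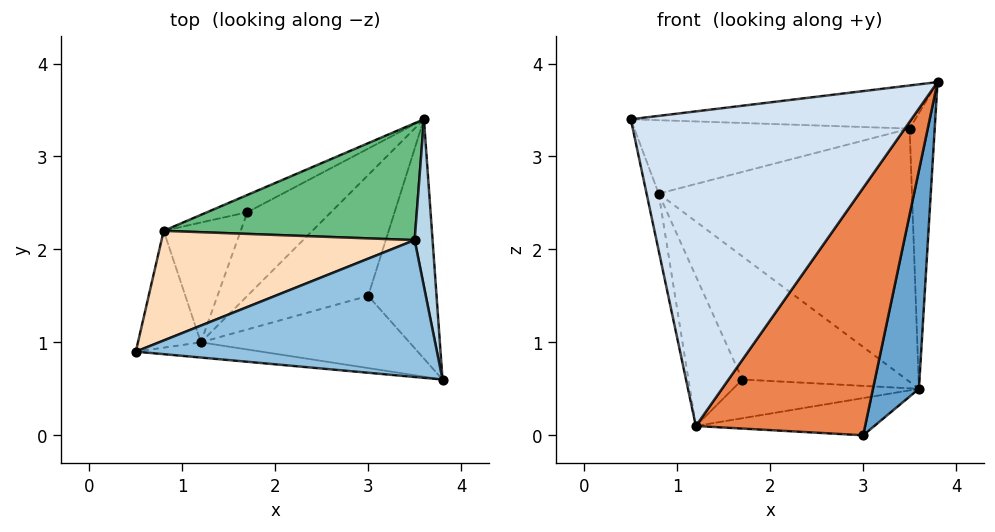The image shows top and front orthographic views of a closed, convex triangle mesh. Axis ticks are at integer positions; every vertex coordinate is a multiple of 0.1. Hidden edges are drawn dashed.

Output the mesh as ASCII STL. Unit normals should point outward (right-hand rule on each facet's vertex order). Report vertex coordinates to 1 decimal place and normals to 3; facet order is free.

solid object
 facet normal 0.940 -0.230 -0.252
  outer loop
   vertex 3.0 1.5 0.0
   vertex 3.6 3.4 0.5
   vertex 3.8 0.6 3.8
  endloop
 endfacet
 facet normal -0.088 0.299 0.950
  outer loop
   vertex 3.5 2.1 3.3
   vertex 0.5 0.9 3.4
   vertex 3.8 0.6 3.8
  endloop
 endfacet
 facet normal 0.960 0.241 0.146
  outer loop
   vertex 3.5 2.1 3.3
   vertex 3.8 0.6 3.8
   vertex 3.6 3.4 0.5
  endloop
 endfacet
 facet normal -0.085 -0.995 -0.048
  outer loop
   vertex 1.2 1.0 0.1
   vertex 3.8 0.6 3.8
   vertex 0.5 0.9 3.4
  endloop
 endfacet
 facet normal 0.244 -0.931 -0.272
  outer loop
   vertex 1.2 1.0 0.1
   vertex 3.0 1.5 0.0
   vertex 3.8 0.6 3.8
  endloop
 endfacet
 facet normal -0.134 0.291 -0.947
  outer loop
   vertex 1.2 1.0 0.1
   vertex 3.6 3.4 0.5
   vertex 3.0 1.5 0.0
  endloop
 endfacet
 facet normal -0.260 0.406 -0.876
  outer loop
   vertex 1.2 1.0 0.1
   vertex 1.7 2.4 0.6
   vertex 3.6 3.4 0.5
  endloop
 endfacet
 facet normal -0.191 0.546 0.816
  outer loop
   vertex 0.8 2.2 2.6
   vertex 0.5 0.9 3.4
   vertex 3.5 2.1 3.3
  endloop
 endfacet
 facet normal -0.075 0.905 0.418
  outer loop
   vertex 0.8 2.2 2.6
   vertex 3.5 2.1 3.3
   vertex 3.6 3.4 0.5
  endloop
 endfacet
 facet normal -0.467 0.876 -0.123
  outer loop
   vertex 0.8 2.2 2.6
   vertex 3.6 3.4 0.5
   vertex 1.7 2.4 0.6
  endloop
 endfacet
 facet normal -0.974 0.099 -0.204
  outer loop
   vertex 0.8 2.2 2.6
   vertex 1.2 1.0 0.1
   vertex 0.5 0.9 3.4
  endloop
 endfacet
 facet normal -0.842 0.421 -0.337
  outer loop
   vertex 0.8 2.2 2.6
   vertex 1.7 2.4 0.6
   vertex 1.2 1.0 0.1
  endloop
 endfacet
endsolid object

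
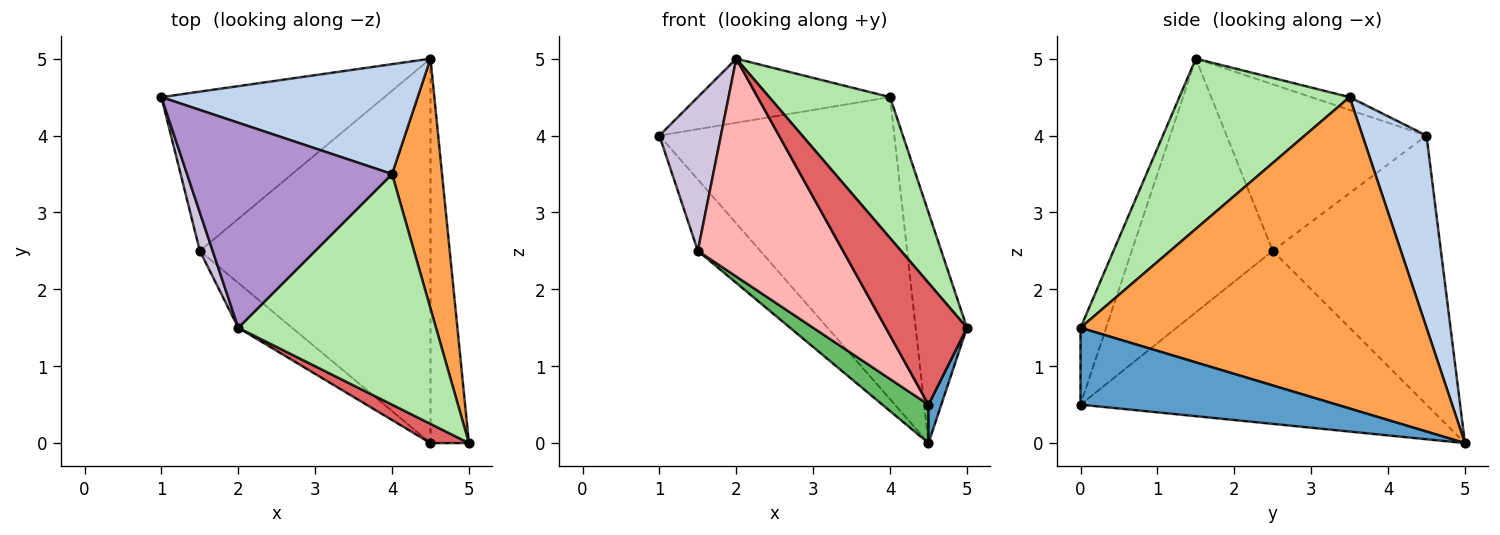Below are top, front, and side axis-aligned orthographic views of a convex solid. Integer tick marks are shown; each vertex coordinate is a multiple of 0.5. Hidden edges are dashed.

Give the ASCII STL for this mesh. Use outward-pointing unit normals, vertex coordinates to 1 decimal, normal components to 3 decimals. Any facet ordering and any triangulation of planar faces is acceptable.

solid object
 facet normal 0.894 -0.045 -0.447
  outer loop
   vertex 4.5 0.0 0.5
   vertex 4.5 5.0 0.0
   vertex 5.0 0.0 1.5
  endloop
 endfacet
 facet normal 0.248 0.910 0.331
  outer loop
   vertex 4.0 3.5 4.5
   vertex 4.5 5.0 0.0
   vertex 1.0 4.5 4.0
  endloop
 endfacet
 facet normal 0.977 0.145 0.157
  outer loop
   vertex 4.0 3.5 4.5
   vertex 5.0 0.0 1.5
   vertex 4.5 5.0 0.0
  endloop
 endfacet
 facet normal -0.740 0.275 -0.613
  outer loop
   vertex 1.5 2.5 2.5
   vertex 1.0 4.5 4.0
   vertex 4.5 5.0 0.0
  endloop
 endfacet
 facet normal -0.598 -0.080 -0.797
  outer loop
   vertex 1.5 2.5 2.5
   vertex 4.5 5.0 0.0
   vertex 4.5 0.0 0.5
  endloop
 endfacet
 facet normal 0.592 -0.420 0.688
  outer loop
   vertex 2.0 1.5 5.0
   vertex 5.0 0.0 1.5
   vertex 4.0 3.5 4.5
  endloop
 endfacet
 facet normal -0.298 -0.943 0.149
  outer loop
   vertex 2.0 1.5 5.0
   vertex 4.5 0.0 0.5
   vertex 5.0 0.0 1.5
  endloop
 endfacet
 facet normal -0.689 -0.710 -0.146
  outer loop
   vertex 2.0 1.5 5.0
   vertex 1.5 2.5 2.5
   vertex 4.5 0.0 0.5
  endloop
 endfacet
 facet normal -0.060 0.298 0.953
  outer loop
   vertex 2.0 1.5 5.0
   vertex 4.0 3.5 4.5
   vertex 1.0 4.5 4.0
  endloop
 endfacet
 facet normal -0.953 -0.293 0.073
  outer loop
   vertex 2.0 1.5 5.0
   vertex 1.0 4.5 4.0
   vertex 1.5 2.5 2.5
  endloop
 endfacet
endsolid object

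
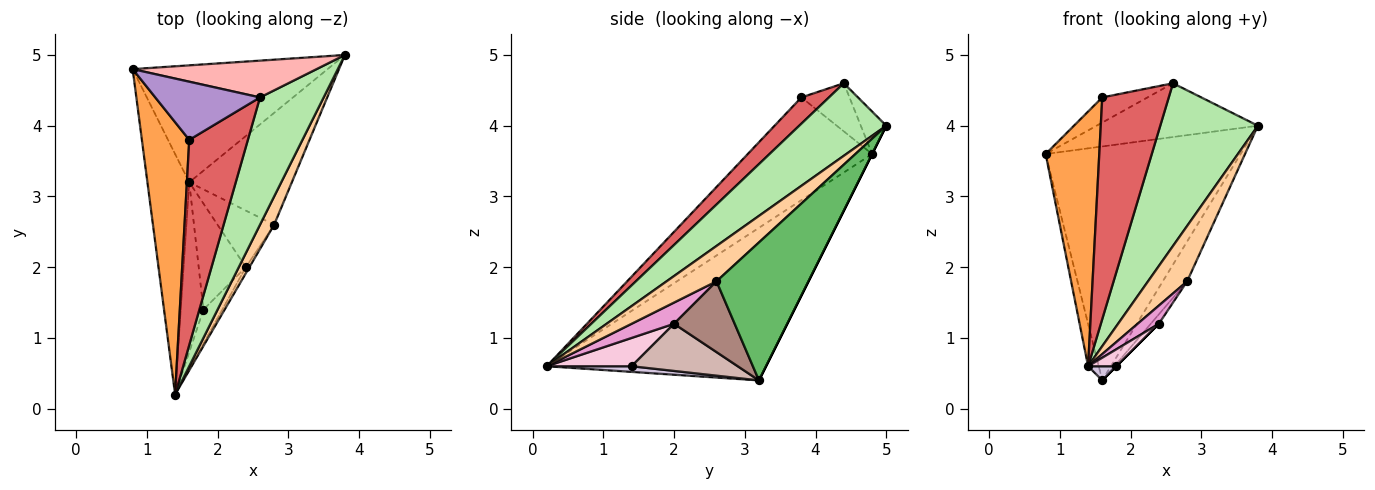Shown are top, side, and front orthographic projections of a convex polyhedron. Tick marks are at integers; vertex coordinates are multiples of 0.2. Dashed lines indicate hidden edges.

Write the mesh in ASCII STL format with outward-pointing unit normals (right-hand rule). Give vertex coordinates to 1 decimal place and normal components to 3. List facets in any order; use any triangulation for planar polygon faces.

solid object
 facet normal 0.000 0.894 -0.447
  outer loop
   vertex 1.6 3.2 0.4
   vertex 0.8 4.8 3.6
   vertex 3.8 5.0 4.0
  endloop
 endfacet
 facet normal -0.963 0.047 -0.264
  outer loop
   vertex 1.6 3.2 0.4
   vertex 1.4 0.2 0.6
   vertex 0.8 4.8 3.6
  endloop
 endfacet
 facet normal -0.846 -0.365 0.390
  outer loop
   vertex 1.6 3.8 4.4
   vertex 0.8 4.8 3.6
   vertex 1.4 0.2 0.6
  endloop
 endfacet
 facet normal 0.751 -0.588 0.300
  outer loop
   vertex 2.8 2.6 1.8
   vertex 3.8 5.0 4.0
   vertex 1.4 0.2 0.6
  endloop
 endfacet
 facet normal 0.785 0.208 -0.584
  outer loop
   vertex 2.8 2.6 1.8
   vertex 1.6 3.2 0.4
   vertex 3.8 5.0 4.0
  endloop
 endfacet
 facet normal 0.575 -0.645 0.504
  outer loop
   vertex 2.6 4.4 4.6
   vertex 1.4 0.2 0.6
   vertex 3.8 5.0 4.0
  endloop
 endfacet
 facet normal 0.291 -0.702 0.650
  outer loop
   vertex 2.6 4.4 4.6
   vertex 1.6 3.8 4.4
   vertex 1.4 0.2 0.6
  endloop
 endfacet
 facet normal -0.129 0.818 0.560
  outer loop
   vertex 2.6 4.4 4.6
   vertex 3.8 5.0 4.0
   vertex 0.8 4.8 3.6
  endloop
 endfacet
 facet normal -0.389 0.366 0.846
  outer loop
   vertex 2.6 4.4 4.6
   vertex 0.8 4.8 3.6
   vertex 1.6 3.8 4.4
  endloop
 endfacet
 facet normal 0.242 -0.081 -0.967
  outer loop
   vertex 1.8 1.4 0.6
   vertex 1.4 0.2 0.6
   vertex 1.6 3.2 0.4
  endloop
 endfacet
 facet normal 0.777 0.104 -0.621
  outer loop
   vertex 2.4 2.0 1.2
   vertex 1.6 3.2 0.4
   vertex 2.8 2.6 1.8
  endloop
 endfacet
 facet normal 0.707 0.000 -0.707
  outer loop
   vertex 2.4 2.0 1.2
   vertex 1.8 1.4 0.6
   vertex 1.6 3.2 0.4
  endloop
 endfacet
 facet normal 0.885 -0.442 -0.147
  outer loop
   vertex 2.4 2.0 1.2
   vertex 2.8 2.6 1.8
   vertex 1.4 0.2 0.6
  endloop
 endfacet
 facet normal 0.802 -0.267 -0.535
  outer loop
   vertex 2.4 2.0 1.2
   vertex 1.4 0.2 0.6
   vertex 1.8 1.4 0.6
  endloop
 endfacet
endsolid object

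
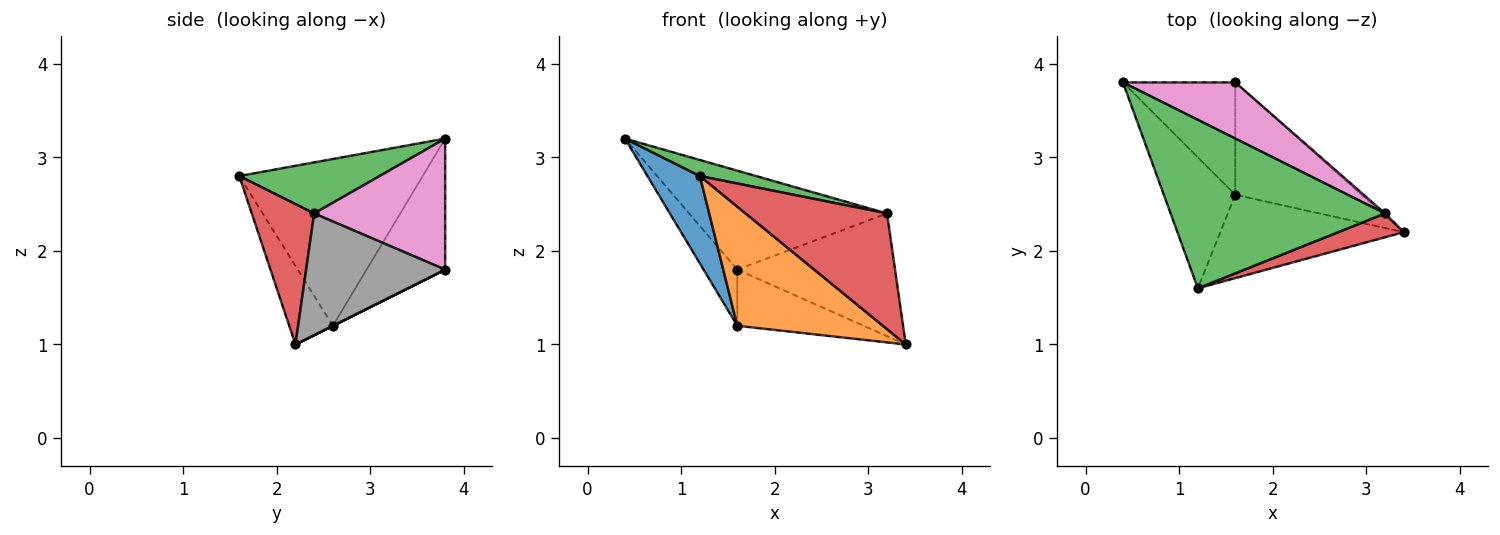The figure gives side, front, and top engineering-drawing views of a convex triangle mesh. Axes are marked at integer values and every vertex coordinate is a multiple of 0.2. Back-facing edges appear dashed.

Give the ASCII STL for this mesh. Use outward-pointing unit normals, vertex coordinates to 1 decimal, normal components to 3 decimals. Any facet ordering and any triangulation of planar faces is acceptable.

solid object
 facet normal -0.889 -0.254 -0.381
  outer loop
   vertex 1.6 2.6 1.2
   vertex 1.2 1.6 2.8
   vertex 0.4 3.8 3.2
  endloop
 endfacet
 facet normal -0.239 -0.796 -0.557
  outer loop
   vertex 1.6 2.6 1.2
   vertex 3.4 2.2 1.0
   vertex 1.2 1.6 2.8
  endloop
 endfacet
 facet normal 0.231 -0.092 0.969
  outer loop
   vertex 3.2 2.4 2.4
   vertex 0.4 3.8 3.2
   vertex 1.2 1.6 2.8
  endloop
 endfacet
 facet normal 0.397 -0.899 0.185
  outer loop
   vertex 3.2 2.4 2.4
   vertex 1.2 1.6 2.8
   vertex 3.4 2.2 1.0
  endloop
 endfacet
 facet normal -0.722 0.309 -0.619
  outer loop
   vertex 1.6 3.8 1.8
   vertex 1.6 2.6 1.2
   vertex 0.4 3.8 3.2
  endloop
 endfacet
 facet normal 0.000 0.447 -0.894
  outer loop
   vertex 1.6 3.8 1.8
   vertex 3.4 2.2 1.0
   vertex 1.6 2.6 1.2
  endloop
 endfacet
 facet normal 0.499 0.754 0.428
  outer loop
   vertex 1.6 3.8 1.8
   vertex 0.4 3.8 3.2
   vertex 3.2 2.4 2.4
  endloop
 endfacet
 facet normal 0.661 0.750 -0.013
  outer loop
   vertex 1.6 3.8 1.8
   vertex 3.2 2.4 2.4
   vertex 3.4 2.2 1.0
  endloop
 endfacet
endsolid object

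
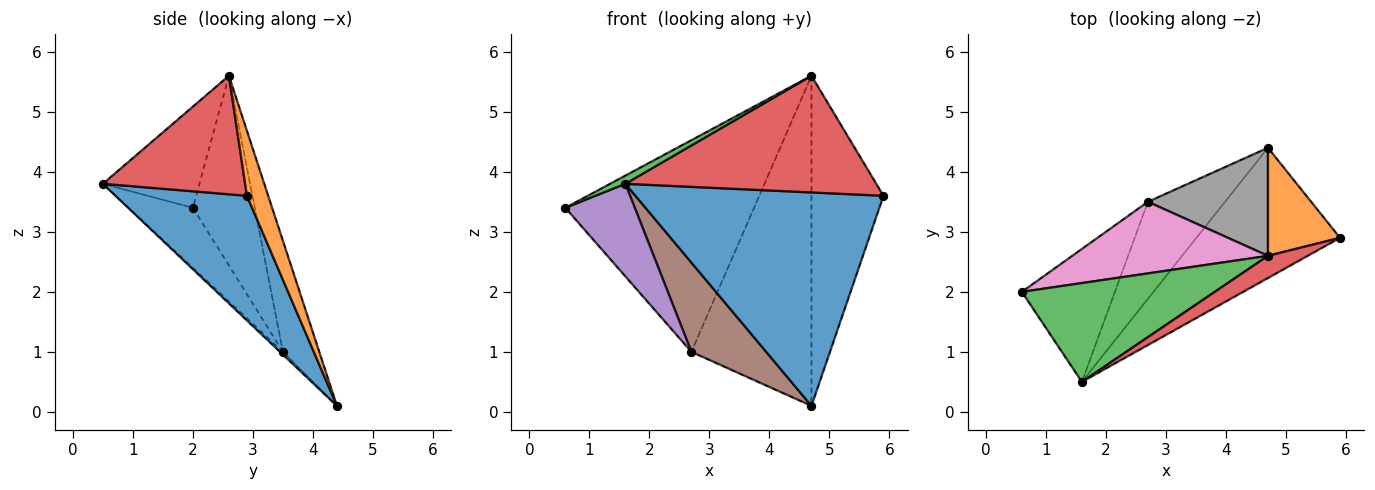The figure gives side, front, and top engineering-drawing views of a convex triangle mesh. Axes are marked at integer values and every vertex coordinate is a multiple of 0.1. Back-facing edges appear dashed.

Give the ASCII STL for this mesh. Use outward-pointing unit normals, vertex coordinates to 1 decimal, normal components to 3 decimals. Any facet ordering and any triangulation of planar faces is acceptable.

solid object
 facet normal 0.412 -0.778 -0.475
  outer loop
   vertex 1.6 0.5 3.8
   vertex 4.7 4.4 0.1
   vertex 5.9 2.9 3.6
  endloop
 endfacet
 facet normal 0.270 0.915 0.299
  outer loop
   vertex 4.7 2.6 5.6
   vertex 5.9 2.9 3.6
   vertex 4.7 4.4 0.1
  endloop
 endfacet
 facet normal -0.463 -0.073 0.883
  outer loop
   vertex 4.7 2.6 5.6
   vertex 0.6 2.0 3.4
   vertex 1.6 0.5 3.8
  endloop
 endfacet
 facet normal 0.487 -0.858 0.163
  outer loop
   vertex 4.7 2.6 5.6
   vertex 1.6 0.5 3.8
   vertex 5.9 2.9 3.6
  endloop
 endfacet
 facet normal -0.468 -0.505 -0.725
  outer loop
   vertex 2.7 3.5 1.0
   vertex 1.6 0.5 3.8
   vertex 0.6 2.0 3.4
  endloop
 endfacet
 facet normal -0.026 -0.677 -0.736
  outer loop
   vertex 2.7 3.5 1.0
   vertex 4.7 4.4 0.1
   vertex 1.6 0.5 3.8
  endloop
 endfacet
 facet normal -0.297 0.905 0.306
  outer loop
   vertex 2.7 3.5 1.0
   vertex 0.6 2.0 3.4
   vertex 4.7 2.6 5.6
  endloop
 endfacet
 facet normal -0.276 0.913 0.299
  outer loop
   vertex 2.7 3.5 1.0
   vertex 4.7 2.6 5.6
   vertex 4.7 4.4 0.1
  endloop
 endfacet
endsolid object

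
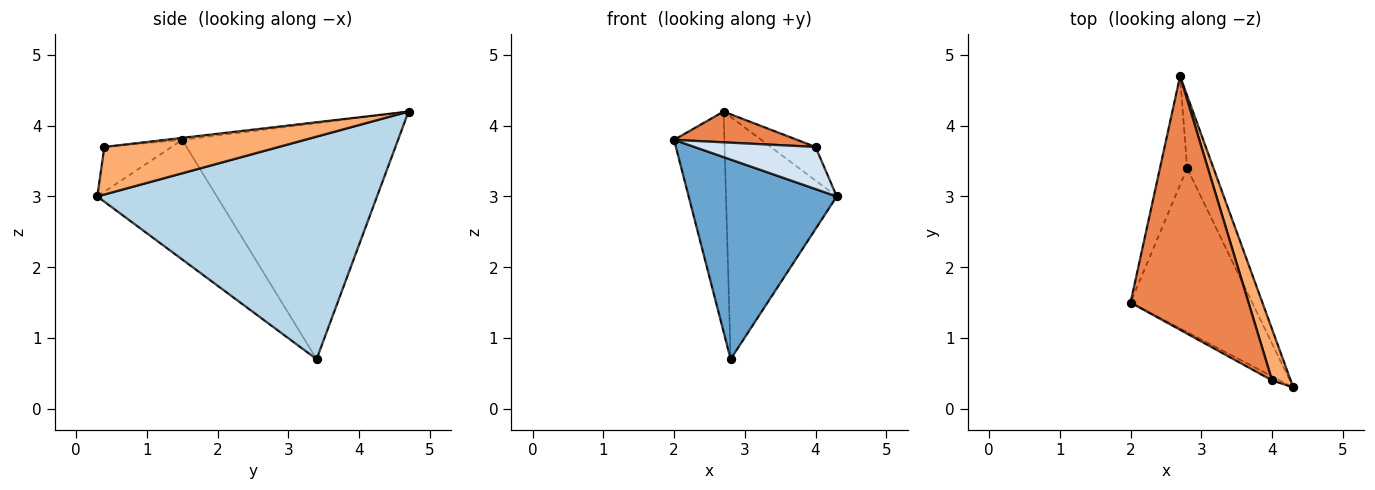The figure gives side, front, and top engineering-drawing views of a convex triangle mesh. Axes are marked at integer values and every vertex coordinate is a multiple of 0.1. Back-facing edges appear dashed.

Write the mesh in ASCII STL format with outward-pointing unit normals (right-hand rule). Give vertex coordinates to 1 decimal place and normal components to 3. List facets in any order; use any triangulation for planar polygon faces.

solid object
 facet normal -0.529 -0.656 -0.538
  outer loop
   vertex 2.8 3.4 0.7
   vertex 4.3 0.3 3.0
   vertex 2.0 1.5 3.8
  endloop
 endfacet
 facet normal -0.968 0.226 -0.111
  outer loop
   vertex 2.8 3.4 0.7
   vertex 2.0 1.5 3.8
   vertex 2.7 4.7 4.2
  endloop
 endfacet
 facet normal 0.924 0.366 -0.110
  outer loop
   vertex 2.8 3.4 0.7
   vertex 2.7 4.7 4.2
   vertex 4.3 0.3 3.0
  endloop
 endfacet
 facet normal -0.483 -0.871 -0.083
  outer loop
   vertex 4.0 0.4 3.7
   vertex 2.0 1.5 3.8
   vertex 4.3 0.3 3.0
  endloop
 endfacet
 facet normal -0.017 -0.120 0.993
  outer loop
   vertex 4.0 0.4 3.7
   vertex 2.7 4.7 4.2
   vertex 2.0 1.5 3.8
  endloop
 endfacet
 facet normal 0.906 0.233 0.355
  outer loop
   vertex 4.0 0.4 3.7
   vertex 4.3 0.3 3.0
   vertex 2.7 4.7 4.2
  endloop
 endfacet
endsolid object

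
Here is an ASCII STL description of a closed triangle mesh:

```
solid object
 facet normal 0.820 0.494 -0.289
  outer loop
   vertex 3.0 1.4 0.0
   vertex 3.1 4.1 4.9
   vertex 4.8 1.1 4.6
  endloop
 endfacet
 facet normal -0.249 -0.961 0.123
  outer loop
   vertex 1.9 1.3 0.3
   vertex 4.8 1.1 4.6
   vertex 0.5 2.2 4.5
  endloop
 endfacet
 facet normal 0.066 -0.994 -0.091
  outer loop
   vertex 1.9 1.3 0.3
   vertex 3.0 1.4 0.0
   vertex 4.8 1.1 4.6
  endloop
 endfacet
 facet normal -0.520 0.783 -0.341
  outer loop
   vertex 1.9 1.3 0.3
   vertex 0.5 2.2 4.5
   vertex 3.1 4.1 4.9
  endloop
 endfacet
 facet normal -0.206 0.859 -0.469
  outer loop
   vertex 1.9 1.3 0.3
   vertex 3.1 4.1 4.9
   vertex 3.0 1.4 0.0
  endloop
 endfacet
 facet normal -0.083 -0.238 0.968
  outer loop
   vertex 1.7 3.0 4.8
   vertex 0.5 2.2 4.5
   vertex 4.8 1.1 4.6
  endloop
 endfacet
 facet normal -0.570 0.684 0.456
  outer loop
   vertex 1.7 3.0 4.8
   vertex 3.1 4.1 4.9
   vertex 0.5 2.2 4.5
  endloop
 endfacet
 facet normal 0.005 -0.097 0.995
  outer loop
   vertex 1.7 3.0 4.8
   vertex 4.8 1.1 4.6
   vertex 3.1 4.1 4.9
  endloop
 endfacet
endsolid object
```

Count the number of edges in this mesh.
12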